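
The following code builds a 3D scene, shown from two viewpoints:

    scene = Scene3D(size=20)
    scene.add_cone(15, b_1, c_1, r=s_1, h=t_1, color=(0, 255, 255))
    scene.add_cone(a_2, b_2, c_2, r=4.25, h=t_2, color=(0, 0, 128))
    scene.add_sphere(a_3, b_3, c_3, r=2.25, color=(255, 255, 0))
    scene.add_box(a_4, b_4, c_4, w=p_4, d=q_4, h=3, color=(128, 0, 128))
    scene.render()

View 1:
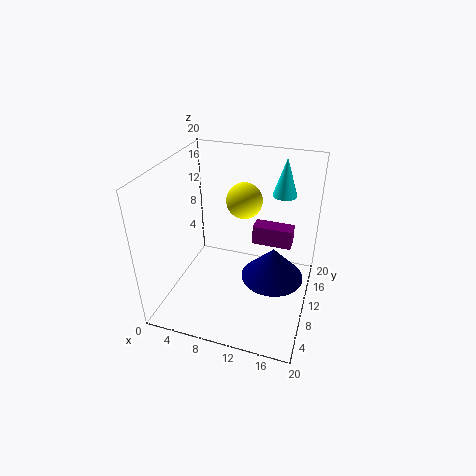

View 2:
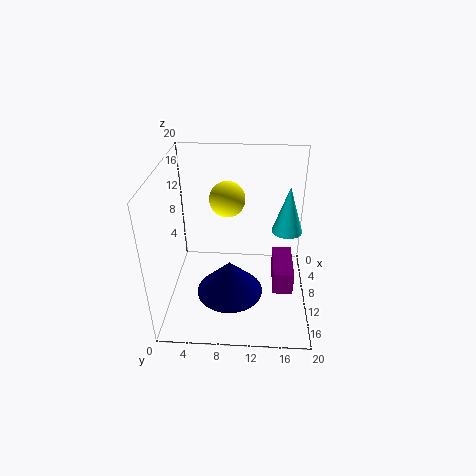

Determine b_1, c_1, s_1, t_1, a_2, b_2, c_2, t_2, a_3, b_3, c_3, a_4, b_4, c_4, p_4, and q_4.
b_1 = 16
c_1 = 14.5
s_1 = 1.75
t_1 = 5.5
a_2 = 15.25
b_2 = 9.25
c_2 = 5.25
t_2 = 4.5
a_3 = 11.25
b_3 = 8.75
c_3 = 16.5
a_4 = 10.75
b_4 = 14.75
c_4 = 6.25
p_4 = 6
q_4 = 2.5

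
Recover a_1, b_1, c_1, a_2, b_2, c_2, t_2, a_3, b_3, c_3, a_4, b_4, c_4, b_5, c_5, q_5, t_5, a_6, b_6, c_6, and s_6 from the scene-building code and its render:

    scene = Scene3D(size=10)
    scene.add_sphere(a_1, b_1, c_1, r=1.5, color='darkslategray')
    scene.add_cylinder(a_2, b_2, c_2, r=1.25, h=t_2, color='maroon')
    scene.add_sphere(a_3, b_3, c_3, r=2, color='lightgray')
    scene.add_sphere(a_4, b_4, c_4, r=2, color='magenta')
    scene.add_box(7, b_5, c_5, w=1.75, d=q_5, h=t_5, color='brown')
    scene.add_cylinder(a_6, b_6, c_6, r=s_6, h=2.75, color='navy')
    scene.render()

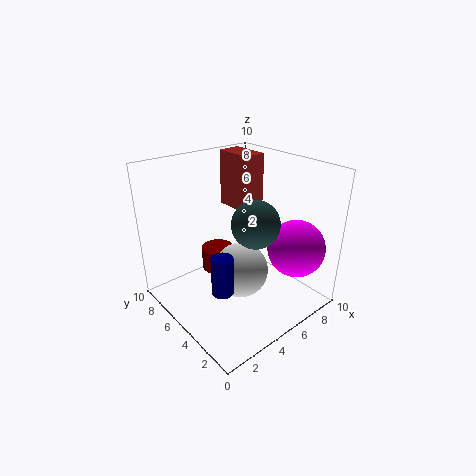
a_1 = 4.5, b_1 = 2.75, c_1 = 7, a_2 = 5.25, b_2 = 7.75, c_2 = 1.25, t_2 = 1.75, a_3 = 5.25, b_3 = 5, c_3 = 2.25, a_4 = 8, b_4 = 2.25, c_4 = 4.25, b_5 = 6.5, c_5 = 5.75, q_5 = 3, t_5 = 4.25, a_6 = 3, b_6 = 4.25, c_6 = 1.75, s_6 = 0.75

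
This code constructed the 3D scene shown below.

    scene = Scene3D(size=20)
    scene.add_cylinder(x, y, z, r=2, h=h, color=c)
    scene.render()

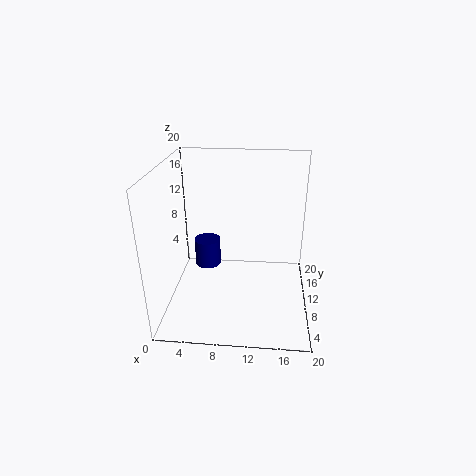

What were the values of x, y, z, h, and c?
x = 4.75, y = 14.5, z = 3, h = 4.25, c = 'navy'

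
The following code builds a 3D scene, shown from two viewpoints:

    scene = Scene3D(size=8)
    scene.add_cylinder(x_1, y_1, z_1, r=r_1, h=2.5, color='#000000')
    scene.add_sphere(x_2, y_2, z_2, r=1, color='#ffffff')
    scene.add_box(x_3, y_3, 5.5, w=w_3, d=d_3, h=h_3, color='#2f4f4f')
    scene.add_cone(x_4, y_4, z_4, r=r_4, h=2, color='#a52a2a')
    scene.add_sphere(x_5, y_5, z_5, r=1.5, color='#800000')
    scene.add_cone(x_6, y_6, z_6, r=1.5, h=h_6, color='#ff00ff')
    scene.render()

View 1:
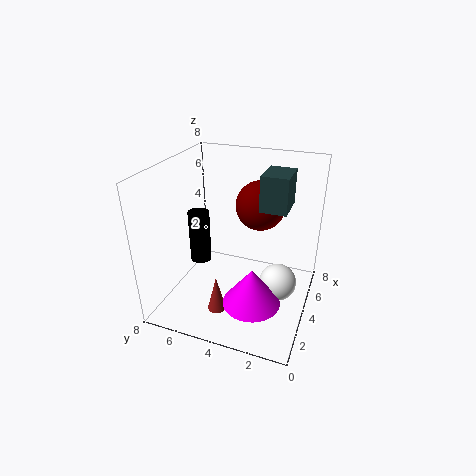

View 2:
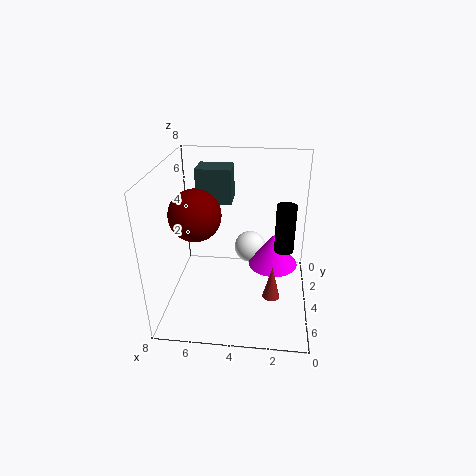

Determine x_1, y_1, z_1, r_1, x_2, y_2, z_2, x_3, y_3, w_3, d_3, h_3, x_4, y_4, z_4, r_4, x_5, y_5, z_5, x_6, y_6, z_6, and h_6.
x_1 = 1.5, y_1 = 5, z_1 = 4, r_1 = 0.5, x_2 = 3.5, y_2 = 1.5, z_2 = 2, x_3 = 4.5, y_3 = 1.5, w_3 = 2, d_3 = 1.5, h_3 = 2, x_4 = 2, y_4 = 4.5, z_4 = 0.5, r_4 = 0.5, x_5 = 6.5, y_5 = 3.5, z_5 = 5, x_6 = 2, y_6 = 2.5, z_6 = 1.5, h_6 = 2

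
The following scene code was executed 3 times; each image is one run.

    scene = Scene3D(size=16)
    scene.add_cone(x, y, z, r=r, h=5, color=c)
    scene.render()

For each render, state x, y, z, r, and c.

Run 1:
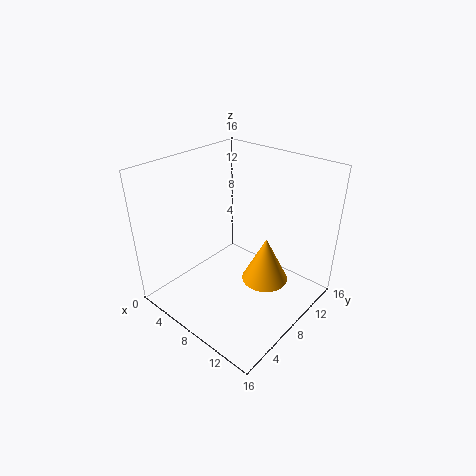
x = 11.5; y = 8.5; z = 4; r = 2.5; c = 'orange'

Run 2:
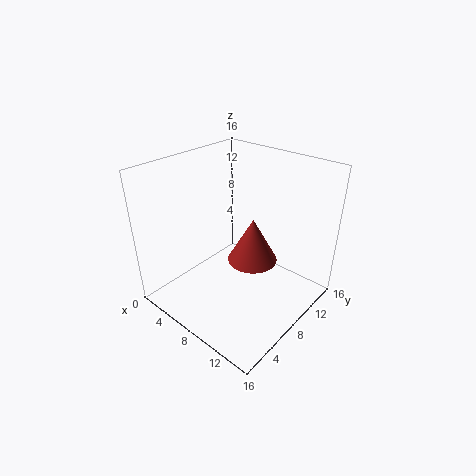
x = 9.5; y = 8.75; z = 5.5; r = 2.75; c = 'brown'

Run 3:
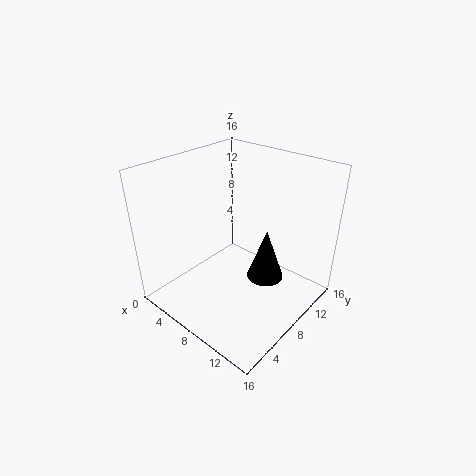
x = 13.25; y = 6; z = 6.75; r = 1.75; c = 'black'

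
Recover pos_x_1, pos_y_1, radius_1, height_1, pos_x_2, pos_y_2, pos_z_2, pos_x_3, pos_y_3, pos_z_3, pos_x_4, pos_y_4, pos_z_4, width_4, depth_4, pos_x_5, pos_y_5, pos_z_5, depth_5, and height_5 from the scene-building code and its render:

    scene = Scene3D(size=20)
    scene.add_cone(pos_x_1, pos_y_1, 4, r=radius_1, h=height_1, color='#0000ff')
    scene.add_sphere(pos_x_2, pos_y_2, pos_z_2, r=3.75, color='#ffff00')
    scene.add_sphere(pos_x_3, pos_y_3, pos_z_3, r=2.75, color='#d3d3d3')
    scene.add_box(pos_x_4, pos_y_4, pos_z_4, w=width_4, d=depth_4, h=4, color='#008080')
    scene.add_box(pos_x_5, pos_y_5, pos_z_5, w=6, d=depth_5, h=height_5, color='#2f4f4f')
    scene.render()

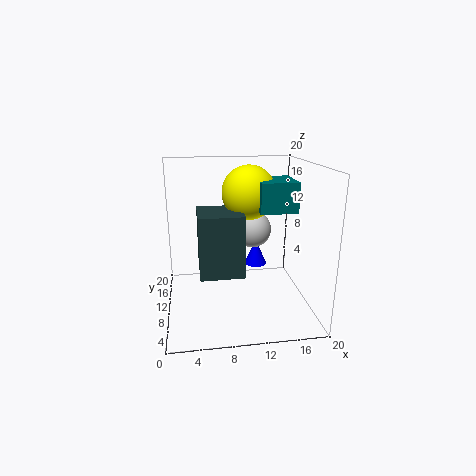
pos_x_1 = 13.5, pos_y_1 = 14.5, radius_1 = 1.75, height_1 = 3.75, pos_x_2 = 11.75, pos_y_2 = 11.5, pos_z_2 = 16, pos_x_3 = 12.75, pos_y_3 = 13.5, pos_z_3 = 10, pos_x_4 = 12.5, pos_y_4 = 7, pos_z_4 = 14, width_4 = 5, depth_4 = 5.75, pos_x_5 = 4.5, pos_y_5 = 6.5, pos_z_5 = 5.5, depth_5 = 6.25, height_5 = 8.5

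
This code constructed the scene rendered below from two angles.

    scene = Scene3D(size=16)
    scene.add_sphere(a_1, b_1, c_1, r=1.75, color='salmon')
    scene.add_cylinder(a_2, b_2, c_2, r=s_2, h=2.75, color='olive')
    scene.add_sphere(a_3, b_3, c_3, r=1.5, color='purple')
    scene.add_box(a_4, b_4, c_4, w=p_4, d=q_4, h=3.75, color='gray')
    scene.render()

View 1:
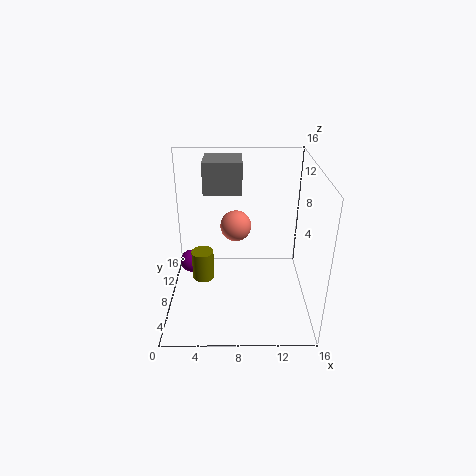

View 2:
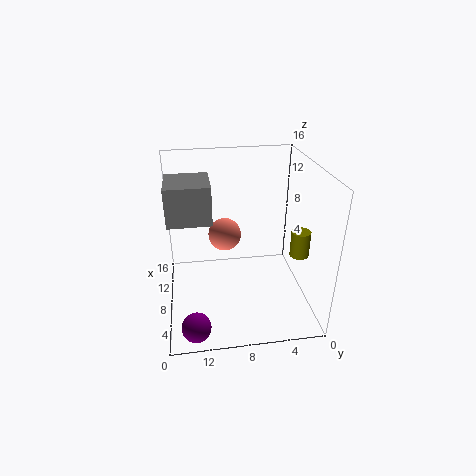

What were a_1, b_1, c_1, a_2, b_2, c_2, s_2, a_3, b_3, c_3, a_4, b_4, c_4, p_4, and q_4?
a_1 = 7.75
b_1 = 9.5
c_1 = 8.75
a_2 = 4.75
b_2 = 2
c_2 = 7.25
s_2 = 1
a_3 = 1.75
b_3 = 13.25
c_3 = 1.5
a_4 = 4
b_4 = 11
c_4 = 11.75
p_4 = 4.5
q_4 = 4.25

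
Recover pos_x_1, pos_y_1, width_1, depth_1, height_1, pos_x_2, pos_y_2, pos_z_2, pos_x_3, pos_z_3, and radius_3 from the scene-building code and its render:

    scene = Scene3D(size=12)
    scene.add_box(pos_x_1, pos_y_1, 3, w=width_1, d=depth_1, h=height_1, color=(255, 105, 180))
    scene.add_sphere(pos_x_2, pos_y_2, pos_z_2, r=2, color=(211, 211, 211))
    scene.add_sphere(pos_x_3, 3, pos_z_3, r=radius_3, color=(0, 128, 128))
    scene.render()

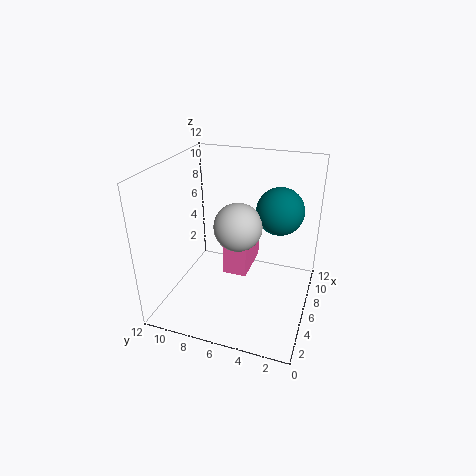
pos_x_1 = 5, pos_y_1 = 5, width_1 = 4, depth_1 = 2, height_1 = 3, pos_x_2 = 6, pos_y_2 = 6, pos_z_2 = 7, pos_x_3 = 8, pos_z_3 = 8, radius_3 = 2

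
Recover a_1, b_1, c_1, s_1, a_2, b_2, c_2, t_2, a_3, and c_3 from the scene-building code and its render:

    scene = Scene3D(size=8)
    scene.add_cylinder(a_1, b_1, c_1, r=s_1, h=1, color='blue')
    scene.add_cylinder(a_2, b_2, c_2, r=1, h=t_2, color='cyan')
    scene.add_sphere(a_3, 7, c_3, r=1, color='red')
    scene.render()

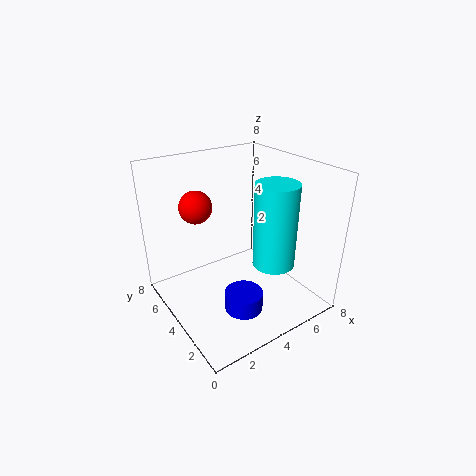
a_1 = 3, b_1 = 2, c_1 = 1, s_1 = 1, a_2 = 4, b_2 = 1, c_2 = 4, t_2 = 4, a_3 = 3, c_3 = 5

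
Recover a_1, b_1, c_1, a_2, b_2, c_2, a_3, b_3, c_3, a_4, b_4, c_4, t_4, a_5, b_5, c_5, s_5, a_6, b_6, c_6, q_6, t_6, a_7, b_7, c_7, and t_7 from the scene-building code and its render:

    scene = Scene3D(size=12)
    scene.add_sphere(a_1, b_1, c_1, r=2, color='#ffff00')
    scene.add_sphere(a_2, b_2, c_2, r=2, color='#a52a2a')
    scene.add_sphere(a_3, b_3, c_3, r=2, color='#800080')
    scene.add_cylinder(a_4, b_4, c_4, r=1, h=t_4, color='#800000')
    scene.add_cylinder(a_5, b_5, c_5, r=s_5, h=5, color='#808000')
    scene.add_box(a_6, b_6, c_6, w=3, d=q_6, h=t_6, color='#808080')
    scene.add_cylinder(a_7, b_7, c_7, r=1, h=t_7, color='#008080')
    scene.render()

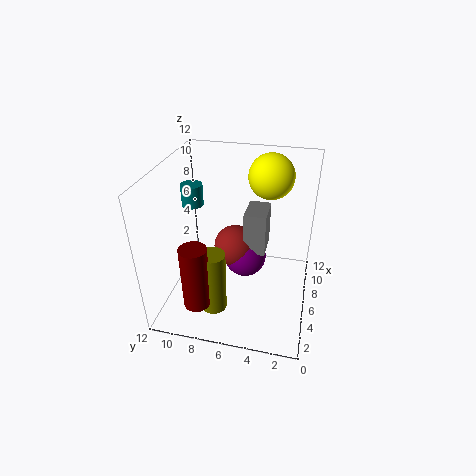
a_1 = 10
b_1 = 4
c_1 = 10
a_2 = 9
b_2 = 7
c_2 = 3
a_3 = 9
b_3 = 6
c_3 = 2
a_4 = 1
b_4 = 8
c_4 = 3
t_4 = 5
a_5 = 2
b_5 = 7
c_5 = 2
s_5 = 1
a_6 = 8
b_6 = 4
c_6 = 3
q_6 = 2
t_6 = 4
a_7 = 9
b_7 = 11
c_7 = 7
t_7 = 2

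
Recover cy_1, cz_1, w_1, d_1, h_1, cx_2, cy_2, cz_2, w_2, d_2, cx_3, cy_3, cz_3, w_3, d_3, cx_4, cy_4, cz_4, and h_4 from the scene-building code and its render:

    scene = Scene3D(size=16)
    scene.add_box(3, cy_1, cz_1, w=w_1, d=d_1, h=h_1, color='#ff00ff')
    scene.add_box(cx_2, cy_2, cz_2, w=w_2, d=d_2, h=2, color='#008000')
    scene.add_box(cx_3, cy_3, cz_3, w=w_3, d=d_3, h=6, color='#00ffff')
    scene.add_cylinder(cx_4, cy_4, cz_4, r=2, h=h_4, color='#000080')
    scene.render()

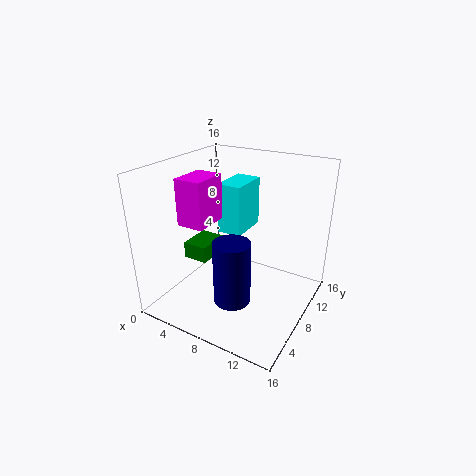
cy_1 = 4
cz_1 = 10
w_1 = 3
d_1 = 4
h_1 = 5
cx_2 = 1
cy_2 = 7
cz_2 = 4
w_2 = 3
d_2 = 4
cx_3 = 4
cy_3 = 10
cz_3 = 7
w_3 = 3
d_3 = 5
cx_4 = 9
cy_4 = 5
cz_4 = 2
h_4 = 7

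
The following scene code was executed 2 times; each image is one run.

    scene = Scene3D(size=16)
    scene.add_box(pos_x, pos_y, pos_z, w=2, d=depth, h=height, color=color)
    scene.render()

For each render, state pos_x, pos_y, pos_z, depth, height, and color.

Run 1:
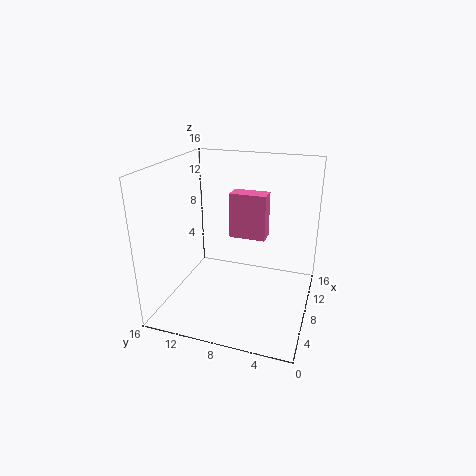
pos_x = 8; pos_y = 5; pos_z = 8; depth = 4; height = 5; color = 'hotpink'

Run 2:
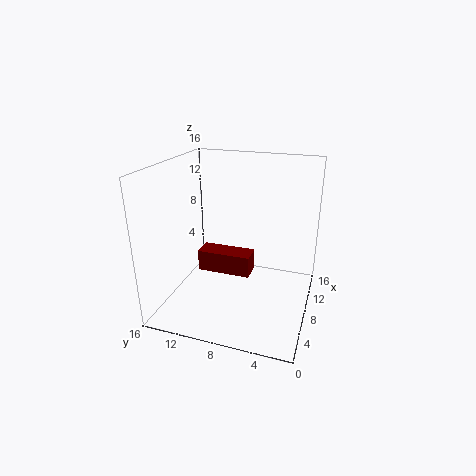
pos_x = 2; pos_y = 5; pos_z = 7; depth = 5; height = 2; color = 'maroon'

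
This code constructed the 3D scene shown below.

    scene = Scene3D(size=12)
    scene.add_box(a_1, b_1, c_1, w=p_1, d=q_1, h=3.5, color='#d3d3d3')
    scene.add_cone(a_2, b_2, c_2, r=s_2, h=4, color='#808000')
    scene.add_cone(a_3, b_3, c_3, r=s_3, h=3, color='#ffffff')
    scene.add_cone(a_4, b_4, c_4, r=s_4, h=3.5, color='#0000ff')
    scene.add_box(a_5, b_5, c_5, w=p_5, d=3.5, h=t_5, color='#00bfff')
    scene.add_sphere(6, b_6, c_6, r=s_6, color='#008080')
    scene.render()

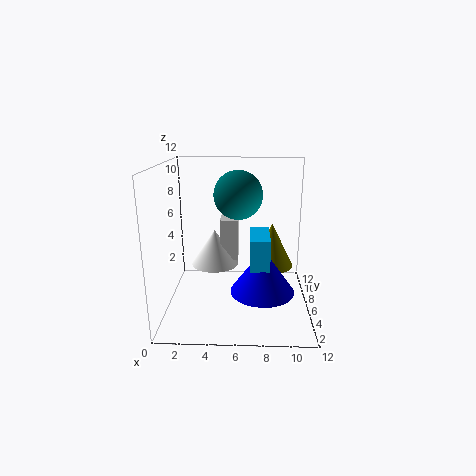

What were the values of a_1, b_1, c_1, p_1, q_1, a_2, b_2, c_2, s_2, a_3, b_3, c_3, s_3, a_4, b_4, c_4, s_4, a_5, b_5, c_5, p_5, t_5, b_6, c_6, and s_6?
a_1 = 4.5
b_1 = 6
c_1 = 4
p_1 = 1.5
q_1 = 3.5
a_2 = 9
b_2 = 8.5
c_2 = 2.5
s_2 = 2
a_3 = 4
b_3 = 6.5
c_3 = 3.5
s_3 = 2
a_4 = 8
b_4 = 3.5
c_4 = 2.5
s_4 = 2.5
a_5 = 7
b_5 = 2.5
c_5 = 4.5
p_5 = 1.5
t_5 = 2.5
b_6 = 6.5
c_6 = 9.5
s_6 = 2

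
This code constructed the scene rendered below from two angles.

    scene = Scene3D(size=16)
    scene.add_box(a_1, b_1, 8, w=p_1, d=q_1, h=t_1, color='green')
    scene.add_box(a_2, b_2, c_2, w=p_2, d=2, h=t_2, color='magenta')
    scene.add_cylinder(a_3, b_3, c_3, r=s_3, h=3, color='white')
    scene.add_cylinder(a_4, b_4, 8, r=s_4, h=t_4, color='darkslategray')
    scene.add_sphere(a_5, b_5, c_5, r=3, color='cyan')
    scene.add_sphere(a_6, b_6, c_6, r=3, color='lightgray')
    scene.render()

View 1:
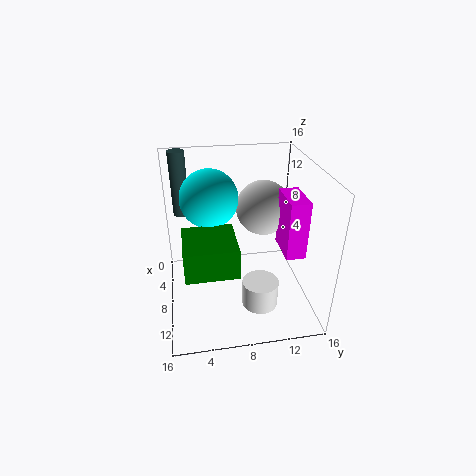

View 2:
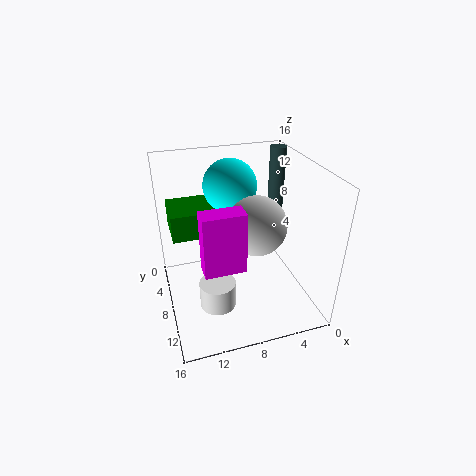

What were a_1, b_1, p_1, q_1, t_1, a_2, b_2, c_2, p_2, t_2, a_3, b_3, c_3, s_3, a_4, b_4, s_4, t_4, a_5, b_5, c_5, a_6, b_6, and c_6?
a_1 = 10
b_1 = 2
p_1 = 5
q_1 = 5
t_1 = 3
a_2 = 9
b_2 = 12
c_2 = 8
p_2 = 4
t_2 = 6
a_3 = 11
b_3 = 10
c_3 = 1
s_3 = 2
a_4 = 1
b_4 = 2
s_4 = 1
t_4 = 8
a_5 = 8
b_5 = 5
c_5 = 13
a_6 = 7
b_6 = 11
c_6 = 11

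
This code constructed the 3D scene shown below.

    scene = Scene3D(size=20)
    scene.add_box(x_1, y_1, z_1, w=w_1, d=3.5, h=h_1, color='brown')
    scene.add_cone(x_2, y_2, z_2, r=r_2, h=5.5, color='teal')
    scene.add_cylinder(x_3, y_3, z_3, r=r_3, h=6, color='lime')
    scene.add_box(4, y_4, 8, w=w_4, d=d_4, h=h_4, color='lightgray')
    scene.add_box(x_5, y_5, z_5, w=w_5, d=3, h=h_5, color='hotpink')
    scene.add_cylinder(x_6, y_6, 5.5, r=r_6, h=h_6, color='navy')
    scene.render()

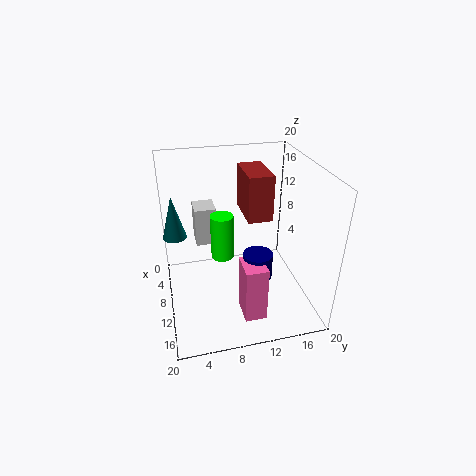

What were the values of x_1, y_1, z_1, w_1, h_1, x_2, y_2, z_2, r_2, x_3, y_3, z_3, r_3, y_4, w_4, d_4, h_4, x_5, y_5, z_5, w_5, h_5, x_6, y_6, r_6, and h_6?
x_1 = 3.5
y_1 = 11.5
z_1 = 12
w_1 = 6.5
h_1 = 6.5
x_2 = 11
y_2 = 1.5
z_2 = 12
r_2 = 1.5
x_3 = 11.5
y_3 = 7.5
z_3 = 8.5
r_3 = 1.5
y_4 = 4.5
w_4 = 3.5
d_4 = 3
h_4 = 5.5
x_5 = 12.5
y_5 = 9.5
z_5 = 0.5
w_5 = 4
h_5 = 8
x_6 = 13
y_6 = 12
r_6 = 2
h_6 = 3.5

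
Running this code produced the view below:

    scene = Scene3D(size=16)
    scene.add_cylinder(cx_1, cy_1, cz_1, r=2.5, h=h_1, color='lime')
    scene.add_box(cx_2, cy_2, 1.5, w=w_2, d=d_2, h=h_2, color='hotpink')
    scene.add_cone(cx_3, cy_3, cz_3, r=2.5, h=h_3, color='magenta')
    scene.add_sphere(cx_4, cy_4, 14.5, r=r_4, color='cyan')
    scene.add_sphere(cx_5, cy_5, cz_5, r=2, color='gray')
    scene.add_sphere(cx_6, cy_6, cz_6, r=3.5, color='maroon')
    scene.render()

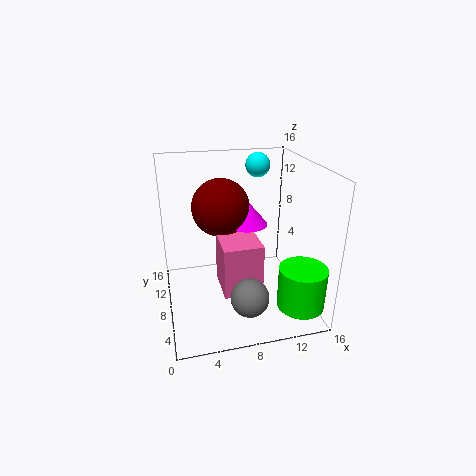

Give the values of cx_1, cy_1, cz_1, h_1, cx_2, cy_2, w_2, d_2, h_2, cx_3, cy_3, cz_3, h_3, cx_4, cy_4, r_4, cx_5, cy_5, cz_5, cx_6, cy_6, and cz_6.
cx_1 = 13.5; cy_1 = 2.5; cz_1 = 2; h_1 = 4.5; cx_2 = 6; cy_2 = 6; w_2 = 4.5; d_2 = 5; h_2 = 6; cx_3 = 10; cy_3 = 11.5; cz_3 = 8; h_3 = 3; cx_4 = 12; cy_4 = 14; r_4 = 1.5; cx_5 = 8; cy_5 = 3; cz_5 = 3.5; cx_6 = 7; cy_6 = 12.5; cz_6 = 10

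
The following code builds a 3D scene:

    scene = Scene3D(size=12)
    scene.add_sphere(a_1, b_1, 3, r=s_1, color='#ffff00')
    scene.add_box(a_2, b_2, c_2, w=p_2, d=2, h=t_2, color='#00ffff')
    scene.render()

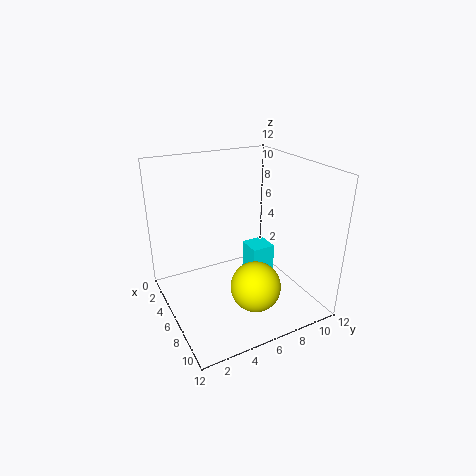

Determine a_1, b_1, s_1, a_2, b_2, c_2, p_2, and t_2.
a_1 = 9, b_1 = 6, s_1 = 2, a_2 = 5, b_2 = 7, c_2 = 1, p_2 = 2, t_2 = 4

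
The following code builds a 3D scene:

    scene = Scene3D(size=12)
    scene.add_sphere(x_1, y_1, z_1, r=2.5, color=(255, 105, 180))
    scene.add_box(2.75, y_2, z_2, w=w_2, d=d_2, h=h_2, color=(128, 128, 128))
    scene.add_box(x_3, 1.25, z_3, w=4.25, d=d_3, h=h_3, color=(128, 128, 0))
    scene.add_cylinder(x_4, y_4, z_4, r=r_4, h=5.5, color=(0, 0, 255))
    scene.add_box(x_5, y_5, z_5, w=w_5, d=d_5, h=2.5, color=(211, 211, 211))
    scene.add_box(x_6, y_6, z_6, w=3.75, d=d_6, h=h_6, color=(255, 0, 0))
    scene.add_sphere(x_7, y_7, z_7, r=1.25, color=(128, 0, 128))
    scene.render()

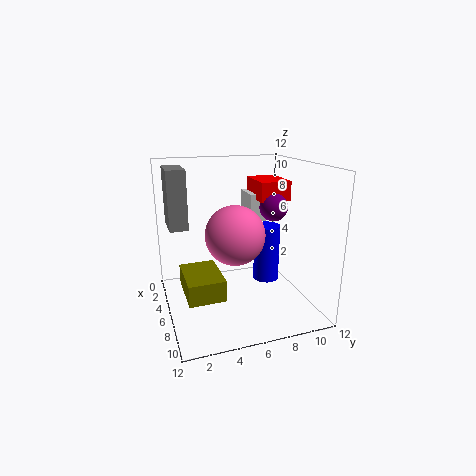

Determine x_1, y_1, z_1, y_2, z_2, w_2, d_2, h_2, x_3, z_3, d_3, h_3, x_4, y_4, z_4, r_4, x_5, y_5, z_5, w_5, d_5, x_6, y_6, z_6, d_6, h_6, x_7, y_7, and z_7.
x_1 = 6
y_1 = 5.75
z_1 = 6.25
y_2 = 0.5
z_2 = 7
w_2 = 3
d_2 = 1.5
h_2 = 4.75
x_3 = 4.25
z_3 = 1.75
d_3 = 3
h_3 = 1.75
x_4 = 3
y_4 = 10
z_4 = 0.25
r_4 = 1.25
x_5 = 1
y_5 = 8
z_5 = 6.5
w_5 = 2.75
d_5 = 1.75
x_6 = 1.25
y_6 = 8.5
z_6 = 8.5
d_6 = 2.75
h_6 = 1.75
x_7 = 4.75
y_7 = 9.75
z_7 = 8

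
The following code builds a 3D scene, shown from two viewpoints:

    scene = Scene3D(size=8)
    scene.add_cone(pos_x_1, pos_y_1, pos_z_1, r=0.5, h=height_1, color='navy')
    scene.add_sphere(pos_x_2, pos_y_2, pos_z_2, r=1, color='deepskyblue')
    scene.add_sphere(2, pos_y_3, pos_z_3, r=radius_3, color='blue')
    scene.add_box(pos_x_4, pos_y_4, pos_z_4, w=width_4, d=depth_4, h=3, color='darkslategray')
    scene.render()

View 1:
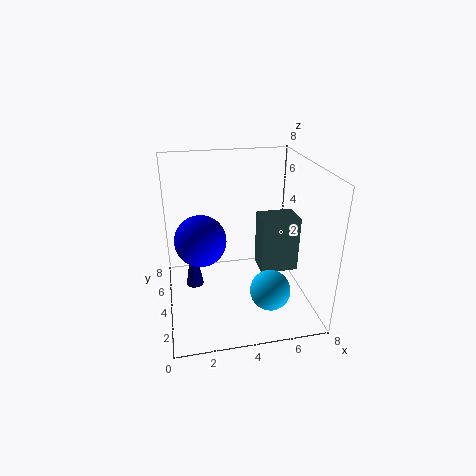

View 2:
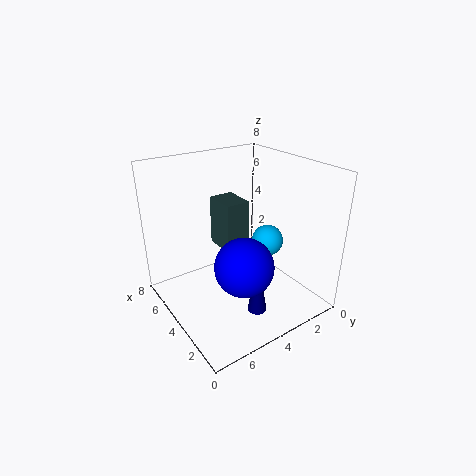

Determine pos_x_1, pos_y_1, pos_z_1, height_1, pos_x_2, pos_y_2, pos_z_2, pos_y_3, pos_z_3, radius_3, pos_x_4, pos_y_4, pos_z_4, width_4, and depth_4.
pos_x_1 = 1.5, pos_y_1 = 4.5, pos_z_1 = 1, height_1 = 3, pos_x_2 = 5, pos_y_2 = 1, pos_z_2 = 2.5, pos_y_3 = 5, pos_z_3 = 3.5, radius_3 = 1.5, pos_x_4 = 5, pos_y_4 = 2.5, pos_z_4 = 2.5, width_4 = 2, depth_4 = 1.5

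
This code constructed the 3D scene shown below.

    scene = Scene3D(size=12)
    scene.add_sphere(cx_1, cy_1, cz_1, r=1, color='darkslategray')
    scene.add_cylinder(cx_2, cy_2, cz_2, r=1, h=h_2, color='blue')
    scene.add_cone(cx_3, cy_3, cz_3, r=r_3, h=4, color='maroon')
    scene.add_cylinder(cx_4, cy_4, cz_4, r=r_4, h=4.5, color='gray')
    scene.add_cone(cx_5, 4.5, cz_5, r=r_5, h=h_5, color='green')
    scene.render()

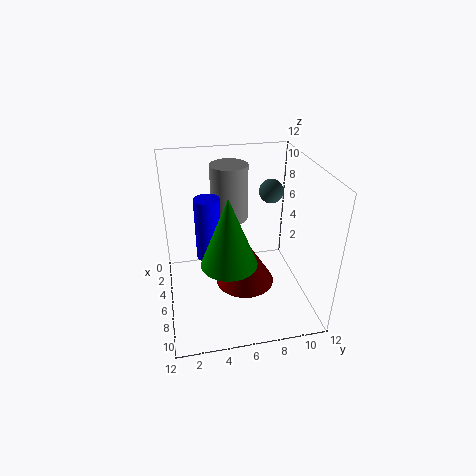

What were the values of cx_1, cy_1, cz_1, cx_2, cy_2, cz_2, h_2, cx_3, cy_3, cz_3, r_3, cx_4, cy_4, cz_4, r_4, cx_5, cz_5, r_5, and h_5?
cx_1 = 5, cy_1 = 9, cz_1 = 9.5, cx_2 = 6.5, cy_2 = 3.5, cz_2 = 5, h_2 = 5, cx_3 = 6.5, cy_3 = 6.5, cz_3 = 2, r_3 = 2.5, cx_4 = 5, cy_4 = 5.5, cz_4 = 7.5, r_4 = 1.5, cx_5 = 10, cz_5 = 6.5, r_5 = 2, h_5 = 5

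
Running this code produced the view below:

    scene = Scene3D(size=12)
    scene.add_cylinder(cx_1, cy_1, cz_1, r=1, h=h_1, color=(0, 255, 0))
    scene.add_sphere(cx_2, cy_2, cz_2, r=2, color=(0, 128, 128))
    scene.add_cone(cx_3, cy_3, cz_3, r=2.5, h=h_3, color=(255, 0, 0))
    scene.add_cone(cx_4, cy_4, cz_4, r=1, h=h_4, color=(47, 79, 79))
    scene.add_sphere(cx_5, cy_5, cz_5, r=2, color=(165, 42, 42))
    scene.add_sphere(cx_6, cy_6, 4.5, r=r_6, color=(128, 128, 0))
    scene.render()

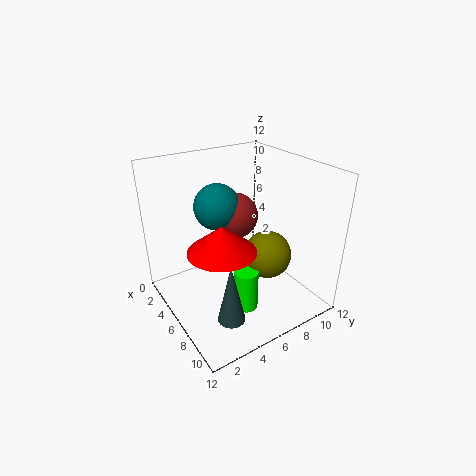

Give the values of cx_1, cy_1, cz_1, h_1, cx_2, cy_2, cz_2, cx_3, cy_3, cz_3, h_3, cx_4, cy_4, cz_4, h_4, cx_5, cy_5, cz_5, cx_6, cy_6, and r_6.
cx_1 = 8
cy_1 = 5.5
cz_1 = 0.5
h_1 = 3.5
cx_2 = 3.5
cy_2 = 5.5
cz_2 = 8
cx_3 = 8.5
cy_3 = 3
cz_3 = 7
h_3 = 2
cx_4 = 10.5
cy_4 = 2.5
cz_4 = 2.5
h_4 = 4.5
cx_5 = 4
cy_5 = 7
cz_5 = 7
cx_6 = 7.5
cy_6 = 8
r_6 = 2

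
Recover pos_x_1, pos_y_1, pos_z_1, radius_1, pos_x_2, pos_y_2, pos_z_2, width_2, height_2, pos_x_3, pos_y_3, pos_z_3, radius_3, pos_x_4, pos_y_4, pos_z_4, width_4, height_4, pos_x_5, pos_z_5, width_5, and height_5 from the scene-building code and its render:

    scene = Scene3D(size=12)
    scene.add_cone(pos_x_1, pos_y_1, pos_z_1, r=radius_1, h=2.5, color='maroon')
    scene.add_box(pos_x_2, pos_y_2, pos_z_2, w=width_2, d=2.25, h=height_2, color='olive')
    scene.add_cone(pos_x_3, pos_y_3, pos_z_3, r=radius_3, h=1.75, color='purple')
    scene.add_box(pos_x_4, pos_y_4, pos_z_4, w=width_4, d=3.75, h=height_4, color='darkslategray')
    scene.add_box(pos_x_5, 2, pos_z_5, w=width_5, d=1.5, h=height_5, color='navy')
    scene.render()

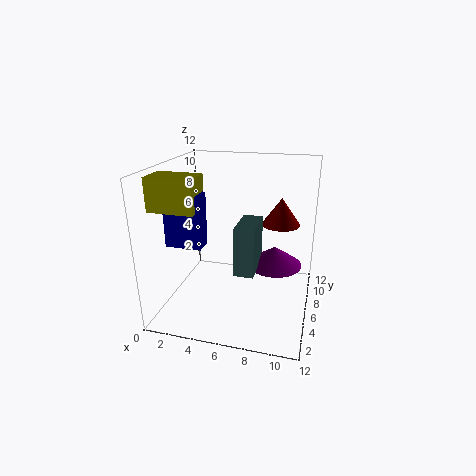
pos_x_1 = 9, pos_y_1 = 10, pos_z_1 = 6, radius_1 = 1.75, pos_x_2 = 0.5, pos_y_2 = 1.5, pos_z_2 = 9.25, width_2 = 3.5, height_2 = 2.5, pos_x_3 = 8.75, pos_y_3 = 8.75, pos_z_3 = 2.5, radius_3 = 2.5, pos_x_4 = 5.75, pos_y_4 = 5.25, pos_z_4 = 2.75, width_4 = 1.75, height_4 = 4.25, pos_x_5 = 1.5, pos_z_5 = 6.5, width_5 = 2.75, height_5 = 4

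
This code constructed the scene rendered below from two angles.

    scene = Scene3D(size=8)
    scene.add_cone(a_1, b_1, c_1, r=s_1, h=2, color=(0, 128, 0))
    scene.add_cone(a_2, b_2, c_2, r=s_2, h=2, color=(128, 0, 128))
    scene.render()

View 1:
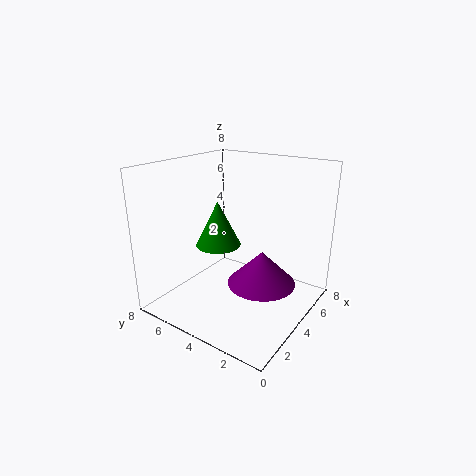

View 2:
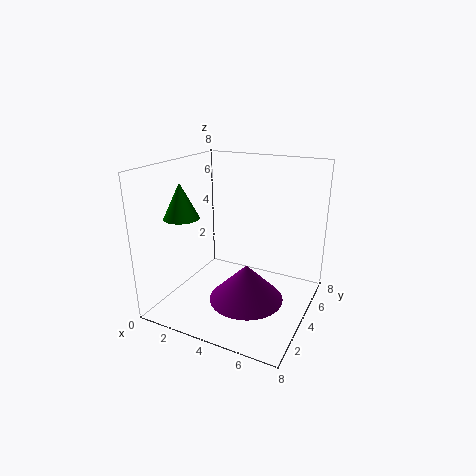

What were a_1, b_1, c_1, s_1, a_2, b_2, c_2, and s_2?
a_1 = 1, b_1 = 3, c_1 = 5, s_1 = 1, a_2 = 5, b_2 = 3, c_2 = 1, s_2 = 2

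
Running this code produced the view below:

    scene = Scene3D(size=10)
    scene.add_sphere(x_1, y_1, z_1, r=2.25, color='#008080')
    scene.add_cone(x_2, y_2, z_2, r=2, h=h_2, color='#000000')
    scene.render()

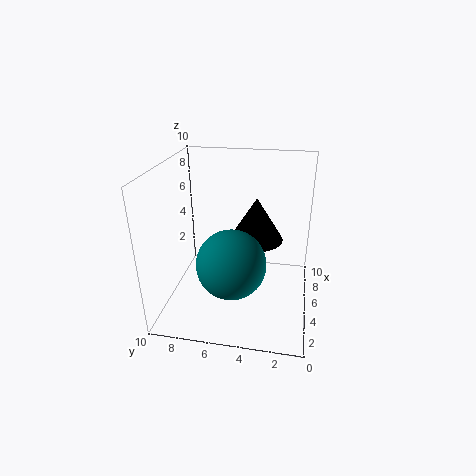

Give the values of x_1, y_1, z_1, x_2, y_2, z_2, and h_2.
x_1 = 2.75; y_1 = 5; z_1 = 4.25; x_2 = 7; y_2 = 4; z_2 = 4; h_2 = 3.25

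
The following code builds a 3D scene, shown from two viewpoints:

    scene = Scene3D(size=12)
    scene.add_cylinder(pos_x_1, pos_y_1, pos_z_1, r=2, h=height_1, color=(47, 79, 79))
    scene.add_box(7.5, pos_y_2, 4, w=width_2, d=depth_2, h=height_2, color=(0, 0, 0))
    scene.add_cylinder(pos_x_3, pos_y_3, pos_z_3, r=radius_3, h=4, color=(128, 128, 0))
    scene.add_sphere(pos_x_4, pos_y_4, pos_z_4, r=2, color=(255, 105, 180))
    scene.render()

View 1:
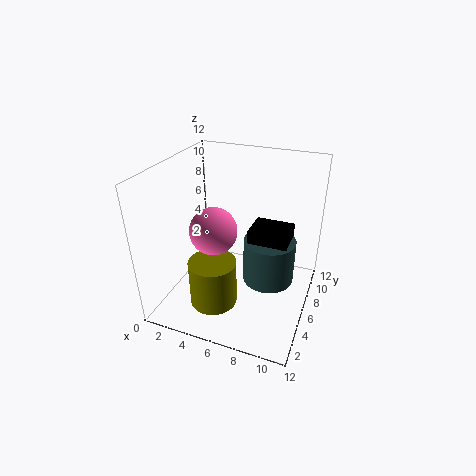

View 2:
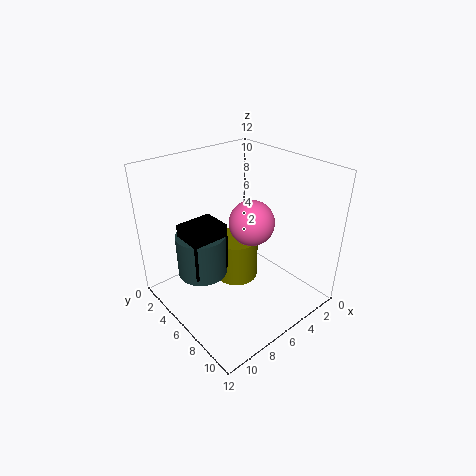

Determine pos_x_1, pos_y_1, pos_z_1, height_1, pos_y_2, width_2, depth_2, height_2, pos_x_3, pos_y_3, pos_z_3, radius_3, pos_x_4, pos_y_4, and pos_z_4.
pos_x_1 = 9
pos_y_1 = 5
pos_z_1 = 3.5
height_1 = 3.5
pos_y_2 = 4
width_2 = 3
depth_2 = 2.5
height_2 = 4
pos_x_3 = 4.5
pos_y_3 = 4
pos_z_3 = 0.5
radius_3 = 2
pos_x_4 = 4
pos_y_4 = 5.5
pos_z_4 = 6.5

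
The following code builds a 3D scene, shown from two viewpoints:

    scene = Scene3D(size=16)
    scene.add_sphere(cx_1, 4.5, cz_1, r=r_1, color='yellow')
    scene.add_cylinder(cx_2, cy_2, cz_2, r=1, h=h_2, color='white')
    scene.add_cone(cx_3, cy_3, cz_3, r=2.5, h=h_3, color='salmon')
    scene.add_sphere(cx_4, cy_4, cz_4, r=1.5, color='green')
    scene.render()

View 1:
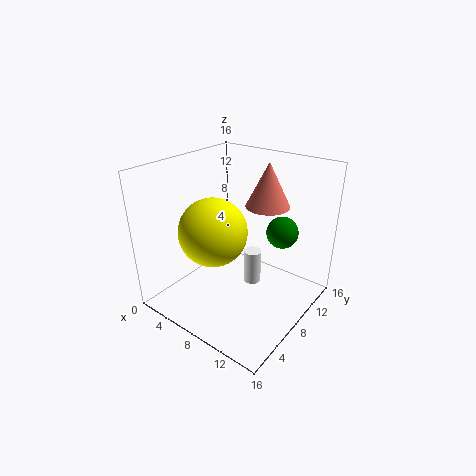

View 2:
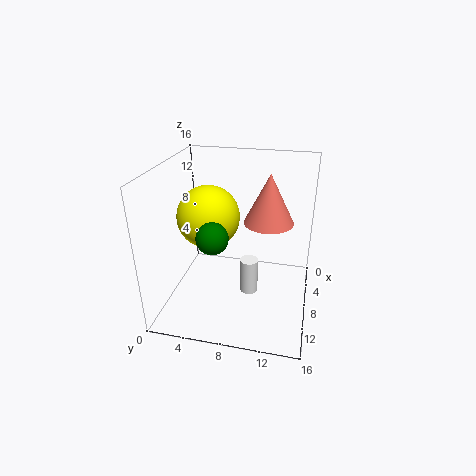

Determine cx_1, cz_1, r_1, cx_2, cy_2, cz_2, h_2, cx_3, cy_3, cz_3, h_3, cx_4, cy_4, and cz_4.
cx_1 = 7.5; cz_1 = 10; r_1 = 3.5; cx_2 = 9; cy_2 = 9.5; cz_2 = 2; h_2 = 4; cx_3 = 9.5; cy_3 = 11.5; cz_3 = 11; h_3 = 5; cx_4 = 14; cy_4 = 7; cz_4 = 11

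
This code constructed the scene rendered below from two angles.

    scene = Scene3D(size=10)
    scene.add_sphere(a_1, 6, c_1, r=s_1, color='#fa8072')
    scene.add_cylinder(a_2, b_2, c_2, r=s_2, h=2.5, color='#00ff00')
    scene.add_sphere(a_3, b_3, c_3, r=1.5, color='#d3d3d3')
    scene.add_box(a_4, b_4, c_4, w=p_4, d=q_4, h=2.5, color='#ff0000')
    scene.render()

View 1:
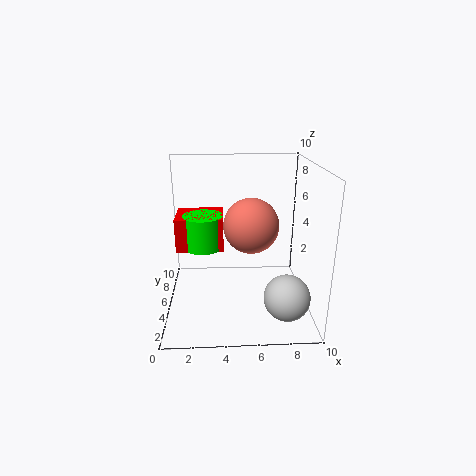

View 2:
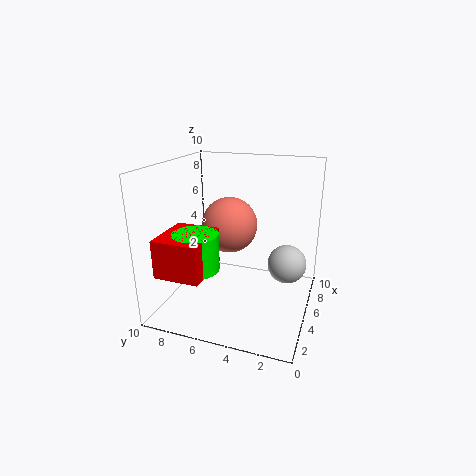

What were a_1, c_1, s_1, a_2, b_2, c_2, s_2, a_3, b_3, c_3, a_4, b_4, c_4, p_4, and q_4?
a_1 = 6, c_1 = 5.5, s_1 = 2, a_2 = 2.5, b_2 = 7, c_2 = 3.5, s_2 = 1.5, a_3 = 8, b_3 = 2, c_3 = 2, a_4 = 0.5, b_4 = 6, c_4 = 3.5, p_4 = 3.5, q_4 = 3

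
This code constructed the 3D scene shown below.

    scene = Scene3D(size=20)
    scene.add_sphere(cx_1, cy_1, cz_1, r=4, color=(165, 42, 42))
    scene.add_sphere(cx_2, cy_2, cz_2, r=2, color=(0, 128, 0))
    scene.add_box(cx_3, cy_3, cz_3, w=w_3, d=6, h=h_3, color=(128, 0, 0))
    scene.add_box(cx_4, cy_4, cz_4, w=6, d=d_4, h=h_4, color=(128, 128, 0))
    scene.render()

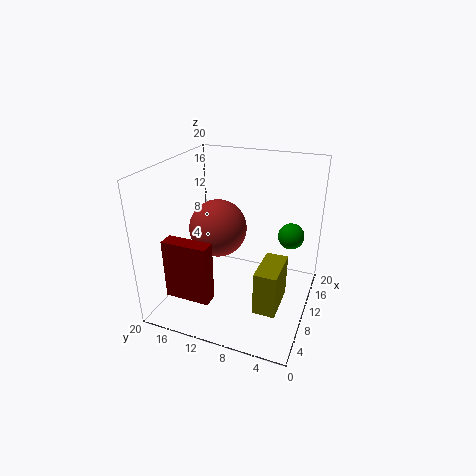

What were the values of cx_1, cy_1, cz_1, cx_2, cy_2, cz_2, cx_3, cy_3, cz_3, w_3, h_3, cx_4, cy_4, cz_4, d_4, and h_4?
cx_1 = 10, cy_1 = 13, cz_1 = 11, cx_2 = 17, cy_2 = 4, cz_2 = 8, cx_3 = 2, cy_3 = 11, cz_3 = 4, w_3 = 2, h_3 = 8, cx_4 = 5, cy_4 = 3, cz_4 = 2, d_4 = 3, h_4 = 6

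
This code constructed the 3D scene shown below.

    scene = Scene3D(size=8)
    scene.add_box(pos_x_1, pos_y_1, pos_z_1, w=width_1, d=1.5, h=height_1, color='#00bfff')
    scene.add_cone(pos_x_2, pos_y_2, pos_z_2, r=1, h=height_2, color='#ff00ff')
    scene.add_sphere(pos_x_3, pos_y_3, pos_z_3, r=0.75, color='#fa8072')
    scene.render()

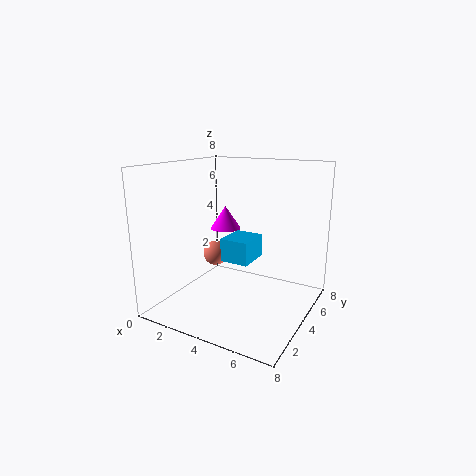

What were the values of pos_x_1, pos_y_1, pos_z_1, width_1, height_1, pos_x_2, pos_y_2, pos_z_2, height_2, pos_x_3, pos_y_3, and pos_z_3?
pos_x_1 = 5.25; pos_y_1 = 0.25; pos_z_1 = 4.25; width_1 = 1.25; height_1 = 1; pos_x_2 = 1.5; pos_y_2 = 6.75; pos_z_2 = 3.5; height_2 = 1.5; pos_x_3 = 2; pos_y_3 = 4.75; pos_z_3 = 2.5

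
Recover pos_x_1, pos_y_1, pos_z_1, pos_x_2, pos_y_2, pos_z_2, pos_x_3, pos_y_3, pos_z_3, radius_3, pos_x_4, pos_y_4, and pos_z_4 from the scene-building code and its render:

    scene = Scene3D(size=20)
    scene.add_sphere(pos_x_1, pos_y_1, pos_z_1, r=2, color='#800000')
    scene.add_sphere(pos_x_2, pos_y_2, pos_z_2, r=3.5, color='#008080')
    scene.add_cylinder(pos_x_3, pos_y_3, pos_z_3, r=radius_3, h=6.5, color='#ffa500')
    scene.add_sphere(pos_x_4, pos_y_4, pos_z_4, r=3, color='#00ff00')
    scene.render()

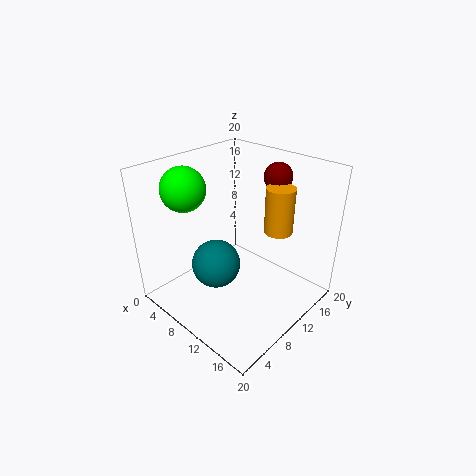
pos_x_1 = 11.5; pos_y_1 = 16.5; pos_z_1 = 17.5; pos_x_2 = 7.5; pos_y_2 = 8; pos_z_2 = 5.5; pos_x_3 = 13.5; pos_y_3 = 14.5; pos_z_3 = 10.5; radius_3 = 2; pos_x_4 = 4.5; pos_y_4 = 5.5; pos_z_4 = 17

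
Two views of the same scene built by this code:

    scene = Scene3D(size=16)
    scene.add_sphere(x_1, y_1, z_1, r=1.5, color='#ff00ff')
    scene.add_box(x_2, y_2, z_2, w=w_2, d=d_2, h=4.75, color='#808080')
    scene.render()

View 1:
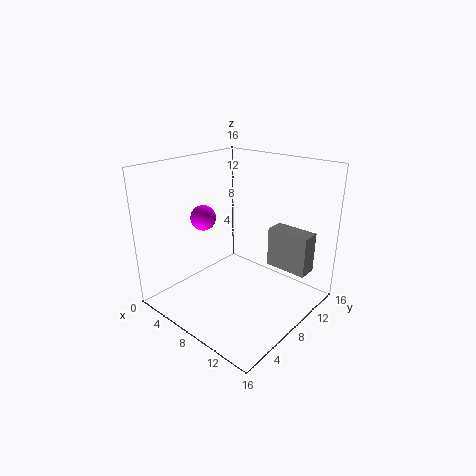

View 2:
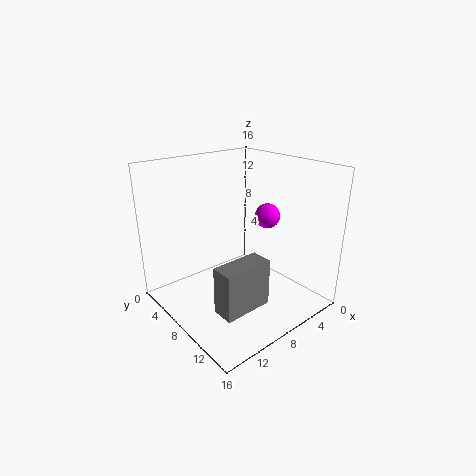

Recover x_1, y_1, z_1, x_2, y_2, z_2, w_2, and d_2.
x_1 = 3, y_1 = 7.5, z_1 = 9.25, x_2 = 9.25, y_2 = 12, z_2 = 3.5, w_2 = 5, d_2 = 2.25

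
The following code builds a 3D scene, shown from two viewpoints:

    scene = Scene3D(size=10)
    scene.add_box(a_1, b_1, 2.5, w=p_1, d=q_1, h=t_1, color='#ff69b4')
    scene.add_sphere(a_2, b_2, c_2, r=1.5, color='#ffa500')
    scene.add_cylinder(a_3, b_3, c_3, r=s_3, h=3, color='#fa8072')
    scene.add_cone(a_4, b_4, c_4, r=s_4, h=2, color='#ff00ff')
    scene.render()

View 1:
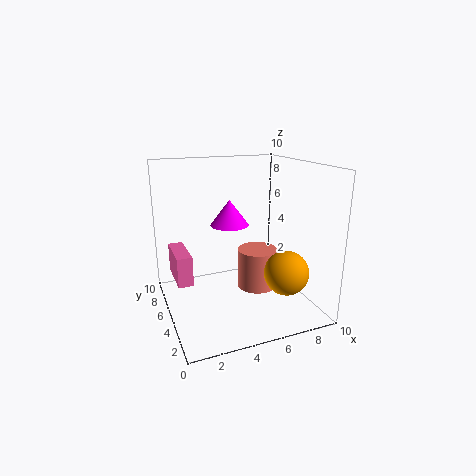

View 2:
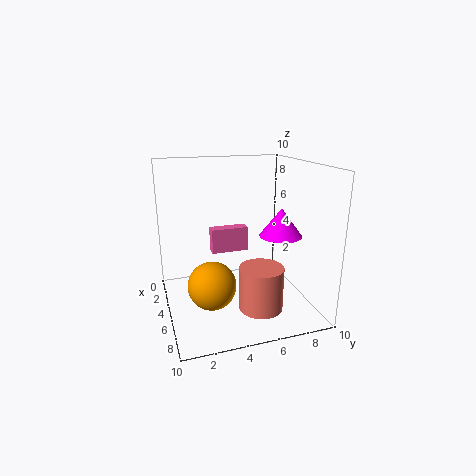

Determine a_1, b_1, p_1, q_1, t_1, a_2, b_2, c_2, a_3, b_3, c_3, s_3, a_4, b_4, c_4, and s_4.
a_1 = 0.5
b_1 = 4
p_1 = 1
q_1 = 3
t_1 = 2
a_2 = 7.5
b_2 = 2.5
c_2 = 3
a_3 = 7
b_3 = 6
c_3 = 0.5
s_3 = 1.5
a_4 = 5.5
b_4 = 8
c_4 = 5
s_4 = 1.5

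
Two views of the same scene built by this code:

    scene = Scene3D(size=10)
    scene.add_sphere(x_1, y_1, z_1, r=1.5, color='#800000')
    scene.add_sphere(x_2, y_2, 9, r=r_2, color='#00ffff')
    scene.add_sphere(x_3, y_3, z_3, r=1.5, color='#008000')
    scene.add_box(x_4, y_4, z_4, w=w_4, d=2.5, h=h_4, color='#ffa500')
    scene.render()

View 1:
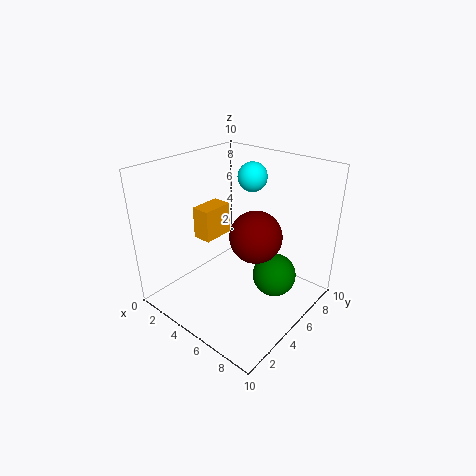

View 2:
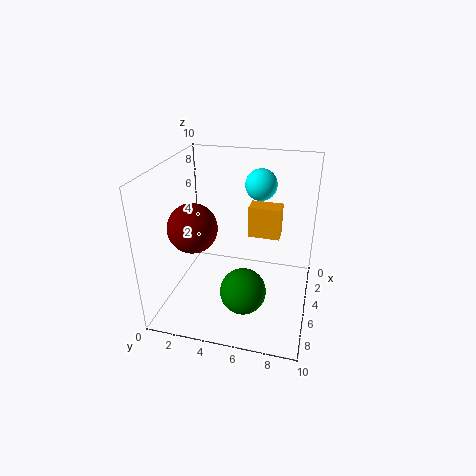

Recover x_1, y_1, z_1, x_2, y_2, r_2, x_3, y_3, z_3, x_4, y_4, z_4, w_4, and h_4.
x_1 = 8, y_1 = 3, z_1 = 7, x_2 = 5, y_2 = 6.5, r_2 = 1, x_3 = 7.5, y_3 = 6, z_3 = 2.5, x_4 = 0.5, y_4 = 5, z_4 = 3.5, w_4 = 1.5, h_4 = 2.5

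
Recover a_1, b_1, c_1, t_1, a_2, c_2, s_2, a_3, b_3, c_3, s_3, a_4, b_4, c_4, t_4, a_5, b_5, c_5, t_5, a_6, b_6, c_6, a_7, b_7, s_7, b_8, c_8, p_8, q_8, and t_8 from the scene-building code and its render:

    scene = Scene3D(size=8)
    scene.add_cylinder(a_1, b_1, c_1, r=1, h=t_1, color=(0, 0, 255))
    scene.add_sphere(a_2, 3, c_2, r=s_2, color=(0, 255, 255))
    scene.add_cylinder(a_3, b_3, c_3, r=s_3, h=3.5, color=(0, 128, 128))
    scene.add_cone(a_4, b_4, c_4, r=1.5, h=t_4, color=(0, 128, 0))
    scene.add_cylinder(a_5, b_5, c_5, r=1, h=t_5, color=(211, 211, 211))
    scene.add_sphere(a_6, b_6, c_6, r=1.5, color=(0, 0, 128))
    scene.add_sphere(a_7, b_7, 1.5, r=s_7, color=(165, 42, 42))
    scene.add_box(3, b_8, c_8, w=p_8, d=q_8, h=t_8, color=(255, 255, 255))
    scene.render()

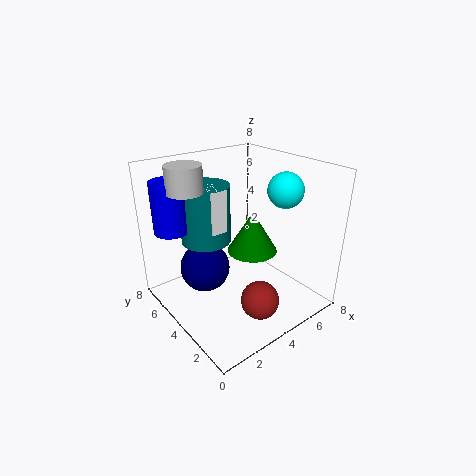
a_1 = 1.5, b_1 = 7, c_1 = 4, t_1 = 3, a_2 = 6.5, c_2 = 6.5, s_2 = 1, a_3 = 3.5, b_3 = 6.5, c_3 = 3, s_3 = 1.5, a_4 = 5.5, b_4 = 4.5, c_4 = 2.5, t_4 = 2.5, a_5 = 2, b_5 = 6, c_5 = 6.5, t_5 = 1.5, a_6 = 3, b_6 = 6, c_6 = 1.5, a_7 = 3.5, b_7 = 1.5, s_7 = 1, b_8 = 5, c_8 = 4, p_8 = 1, q_8 = 1.5, t_8 = 2.5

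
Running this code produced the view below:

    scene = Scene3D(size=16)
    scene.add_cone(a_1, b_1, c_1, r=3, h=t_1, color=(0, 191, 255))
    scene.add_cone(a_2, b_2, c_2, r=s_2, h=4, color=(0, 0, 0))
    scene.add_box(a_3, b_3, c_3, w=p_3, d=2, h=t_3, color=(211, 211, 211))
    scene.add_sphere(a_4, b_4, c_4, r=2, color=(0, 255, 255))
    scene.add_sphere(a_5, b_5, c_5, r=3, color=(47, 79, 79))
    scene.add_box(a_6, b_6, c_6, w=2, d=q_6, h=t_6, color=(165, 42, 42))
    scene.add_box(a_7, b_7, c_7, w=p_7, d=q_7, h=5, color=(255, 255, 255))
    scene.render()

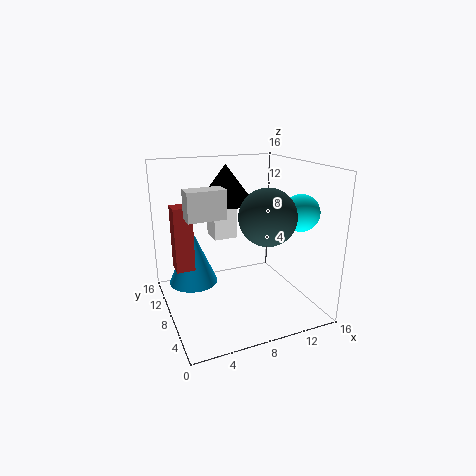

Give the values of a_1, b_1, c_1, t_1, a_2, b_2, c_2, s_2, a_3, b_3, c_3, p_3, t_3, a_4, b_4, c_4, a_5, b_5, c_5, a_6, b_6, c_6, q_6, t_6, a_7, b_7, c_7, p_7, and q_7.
a_1 = 4; b_1 = 13; c_1 = 1; t_1 = 7; a_2 = 7; b_2 = 9; c_2 = 12; s_2 = 3; a_3 = 2; b_3 = 6; c_3 = 11; p_3 = 4; t_3 = 3; a_4 = 14; b_4 = 5; c_4 = 11; a_5 = 10; b_5 = 5; c_5 = 11; a_6 = 1; b_6 = 8; c_6 = 5; q_6 = 2; t_6 = 7; a_7 = 7; b_7 = 13; c_7 = 6; p_7 = 3; q_7 = 3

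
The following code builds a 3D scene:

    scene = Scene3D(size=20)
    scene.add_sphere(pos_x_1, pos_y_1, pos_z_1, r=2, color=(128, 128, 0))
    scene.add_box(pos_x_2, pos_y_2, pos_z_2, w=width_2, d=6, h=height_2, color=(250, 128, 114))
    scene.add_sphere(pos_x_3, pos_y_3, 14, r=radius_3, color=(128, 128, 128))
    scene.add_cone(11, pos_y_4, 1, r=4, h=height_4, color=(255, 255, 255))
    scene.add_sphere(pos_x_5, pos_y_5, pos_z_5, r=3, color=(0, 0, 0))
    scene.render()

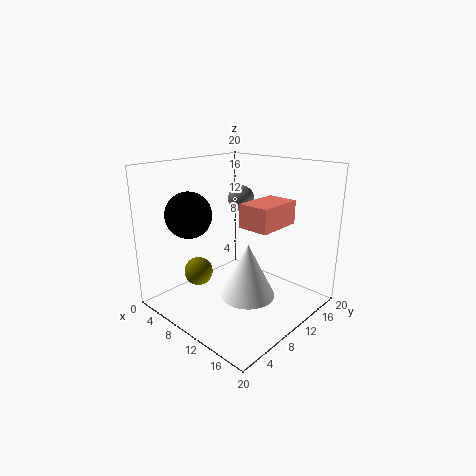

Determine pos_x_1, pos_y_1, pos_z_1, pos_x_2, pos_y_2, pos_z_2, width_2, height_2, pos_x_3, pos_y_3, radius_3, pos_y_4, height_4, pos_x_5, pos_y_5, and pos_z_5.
pos_x_1 = 6
pos_y_1 = 6
pos_z_1 = 5
pos_x_2 = 13
pos_y_2 = 7
pos_z_2 = 13
width_2 = 4
height_2 = 3
pos_x_3 = 6
pos_y_3 = 15
radius_3 = 2
pos_y_4 = 11
height_4 = 8
pos_x_5 = 7
pos_y_5 = 4
pos_z_5 = 14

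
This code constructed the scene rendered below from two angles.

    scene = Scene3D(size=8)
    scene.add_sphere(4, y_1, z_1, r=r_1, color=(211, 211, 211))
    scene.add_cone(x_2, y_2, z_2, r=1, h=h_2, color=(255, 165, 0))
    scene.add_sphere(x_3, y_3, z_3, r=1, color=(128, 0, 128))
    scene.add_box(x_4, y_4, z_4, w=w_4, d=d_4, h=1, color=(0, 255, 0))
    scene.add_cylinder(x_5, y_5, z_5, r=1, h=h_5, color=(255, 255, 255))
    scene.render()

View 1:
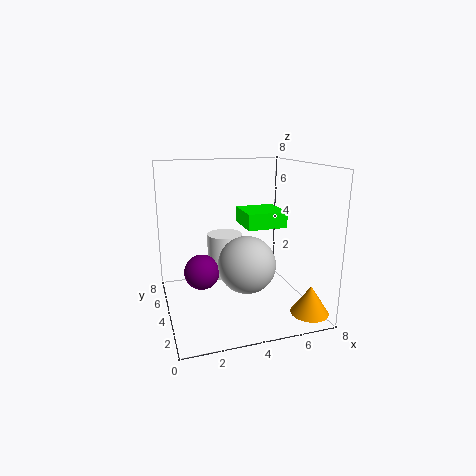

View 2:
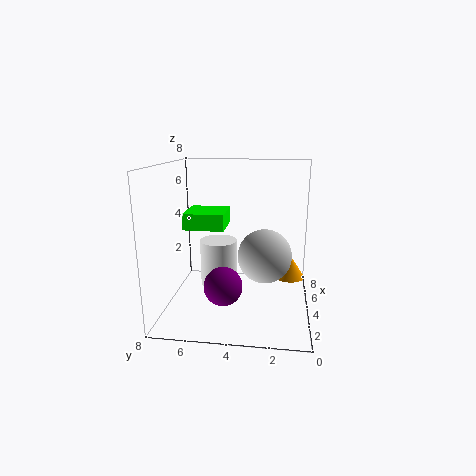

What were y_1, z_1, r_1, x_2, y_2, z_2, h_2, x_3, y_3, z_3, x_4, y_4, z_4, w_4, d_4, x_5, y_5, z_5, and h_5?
y_1 = 2.5; z_1 = 3; r_1 = 1.5; x_2 = 7; y_2 = 1; z_2 = 0.5; h_2 = 1.5; x_3 = 2; y_3 = 4.5; z_3 = 2; x_4 = 5; y_4 = 5; z_4 = 4; w_4 = 2.5; d_4 = 2.5; x_5 = 3.5; y_5 = 5; z_5 = 1.5; h_5 = 2.5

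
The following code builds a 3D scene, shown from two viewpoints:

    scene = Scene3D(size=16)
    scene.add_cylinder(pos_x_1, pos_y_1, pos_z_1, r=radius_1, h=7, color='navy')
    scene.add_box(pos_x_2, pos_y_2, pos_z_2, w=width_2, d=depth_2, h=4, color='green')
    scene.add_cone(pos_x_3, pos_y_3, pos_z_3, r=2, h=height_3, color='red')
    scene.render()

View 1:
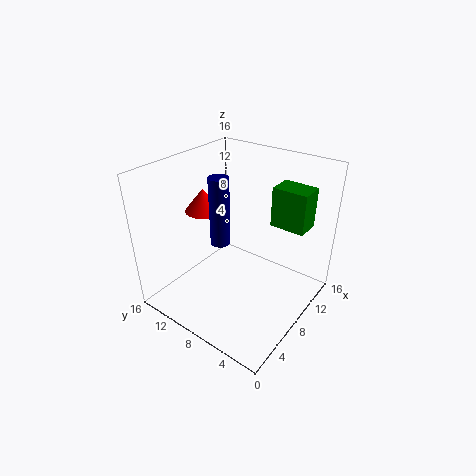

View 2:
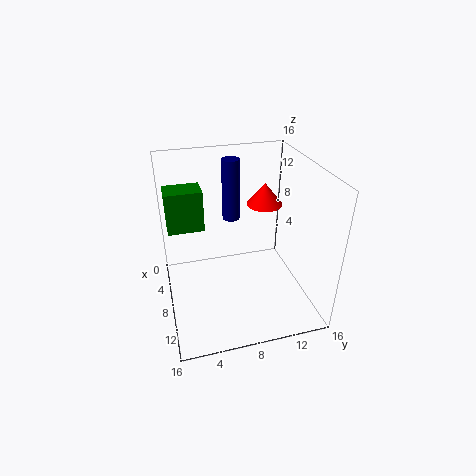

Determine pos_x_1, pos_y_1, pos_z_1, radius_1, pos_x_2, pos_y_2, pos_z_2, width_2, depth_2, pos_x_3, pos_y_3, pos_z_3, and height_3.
pos_x_1 = 5, pos_y_1 = 8, pos_z_1 = 9, radius_1 = 1, pos_x_2 = 8, pos_y_2 = 0.5, pos_z_2 = 11, width_2 = 2.5, depth_2 = 3.5, pos_x_3 = 6.5, pos_y_3 = 11.5, pos_z_3 = 11, height_3 = 2.5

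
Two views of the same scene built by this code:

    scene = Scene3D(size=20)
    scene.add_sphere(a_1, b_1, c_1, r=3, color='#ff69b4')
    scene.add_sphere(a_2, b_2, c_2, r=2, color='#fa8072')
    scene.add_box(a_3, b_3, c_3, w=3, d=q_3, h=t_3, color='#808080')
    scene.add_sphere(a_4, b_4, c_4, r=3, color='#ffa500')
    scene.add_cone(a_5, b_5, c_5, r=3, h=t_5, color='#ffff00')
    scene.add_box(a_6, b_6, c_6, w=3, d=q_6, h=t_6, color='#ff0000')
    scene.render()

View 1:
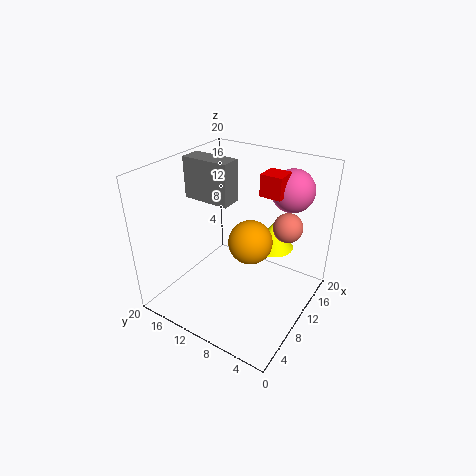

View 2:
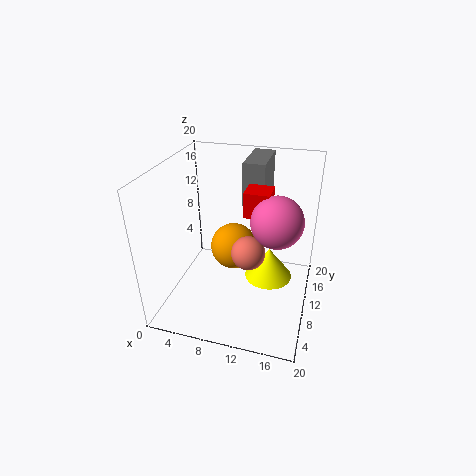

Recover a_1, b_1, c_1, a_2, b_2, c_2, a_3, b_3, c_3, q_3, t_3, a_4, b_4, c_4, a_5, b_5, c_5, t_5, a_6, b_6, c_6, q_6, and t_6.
a_1 = 16
b_1 = 5
c_1 = 16
a_2 = 13
b_2 = 4
c_2 = 12
a_3 = 10
b_3 = 12
c_3 = 14
q_3 = 7
t_3 = 6
a_4 = 10
b_4 = 8
c_4 = 10
a_5 = 15
b_5 = 7
c_5 = 7
t_5 = 4
a_6 = 12
b_6 = 5
c_6 = 16
q_6 = 3
t_6 = 3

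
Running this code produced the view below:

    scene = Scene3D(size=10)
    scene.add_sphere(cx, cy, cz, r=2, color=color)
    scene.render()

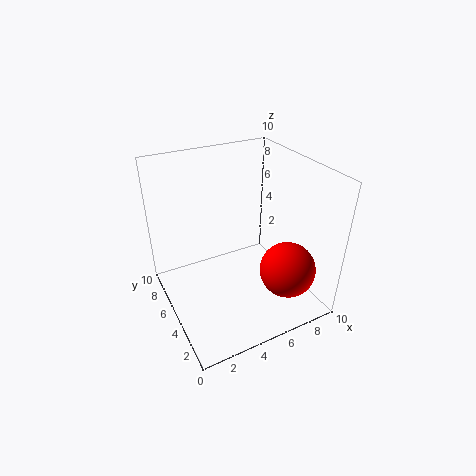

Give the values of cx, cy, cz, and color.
cx = 8
cy = 3
cz = 2.5
color = 'red'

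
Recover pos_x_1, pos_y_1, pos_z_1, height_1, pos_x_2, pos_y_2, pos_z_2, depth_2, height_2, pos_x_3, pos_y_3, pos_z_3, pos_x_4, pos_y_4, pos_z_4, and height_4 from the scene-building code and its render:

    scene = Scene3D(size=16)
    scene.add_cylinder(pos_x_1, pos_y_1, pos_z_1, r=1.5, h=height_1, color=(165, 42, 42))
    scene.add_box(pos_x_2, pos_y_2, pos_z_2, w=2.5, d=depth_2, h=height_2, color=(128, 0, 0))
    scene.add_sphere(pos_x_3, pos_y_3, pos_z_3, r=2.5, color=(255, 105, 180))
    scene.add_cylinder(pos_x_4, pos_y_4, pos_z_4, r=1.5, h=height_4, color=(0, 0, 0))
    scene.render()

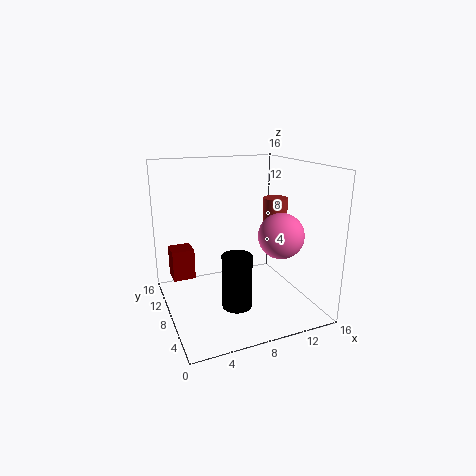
pos_x_1 = 14, pos_y_1 = 10.5, pos_z_1 = 5.5, height_1 = 6, pos_x_2 = 1, pos_y_2 = 10, pos_z_2 = 3, depth_2 = 2.5, height_2 = 3.5, pos_x_3 = 12, pos_y_3 = 5.5, pos_z_3 = 8.5, pos_x_4 = 6, pos_y_4 = 3.5, pos_z_4 = 2.5, height_4 = 5.5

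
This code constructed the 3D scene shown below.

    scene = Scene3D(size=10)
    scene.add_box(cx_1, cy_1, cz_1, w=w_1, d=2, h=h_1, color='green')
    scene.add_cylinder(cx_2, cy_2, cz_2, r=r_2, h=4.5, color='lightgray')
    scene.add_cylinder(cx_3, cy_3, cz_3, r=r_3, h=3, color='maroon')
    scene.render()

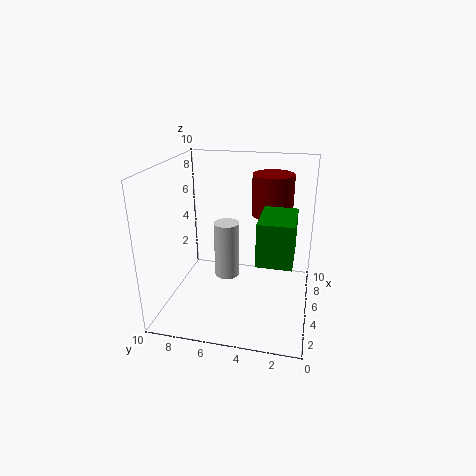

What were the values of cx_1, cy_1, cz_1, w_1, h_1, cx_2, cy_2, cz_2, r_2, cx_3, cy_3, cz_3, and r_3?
cx_1 = 0.5, cy_1 = 1, cz_1 = 5.5, w_1 = 3, h_1 = 2.5, cx_2 = 7.5, cy_2 = 6.5, cz_2 = 0.5, r_2 = 1, cx_3 = 7.5, cy_3 = 3, cz_3 = 6, r_3 = 1.5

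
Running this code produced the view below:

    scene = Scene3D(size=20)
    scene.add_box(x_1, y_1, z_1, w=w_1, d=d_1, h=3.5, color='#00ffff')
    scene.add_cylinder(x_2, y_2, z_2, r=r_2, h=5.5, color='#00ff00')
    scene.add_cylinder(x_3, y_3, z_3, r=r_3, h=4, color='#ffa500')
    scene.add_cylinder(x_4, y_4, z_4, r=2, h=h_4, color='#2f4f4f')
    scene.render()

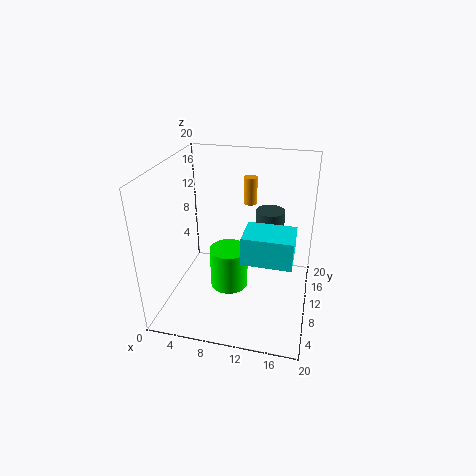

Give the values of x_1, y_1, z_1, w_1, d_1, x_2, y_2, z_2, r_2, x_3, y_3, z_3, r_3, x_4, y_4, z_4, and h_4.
x_1 = 12, y_1 = 3, z_1 = 10.5, w_1 = 6, d_1 = 4.5, x_2 = 9.5, y_2 = 7, z_2 = 4.5, r_2 = 2.5, x_3 = 10.5, y_3 = 15.5, z_3 = 13, r_3 = 1, x_4 = 14, y_4 = 12.5, z_4 = 6.5, h_4 = 7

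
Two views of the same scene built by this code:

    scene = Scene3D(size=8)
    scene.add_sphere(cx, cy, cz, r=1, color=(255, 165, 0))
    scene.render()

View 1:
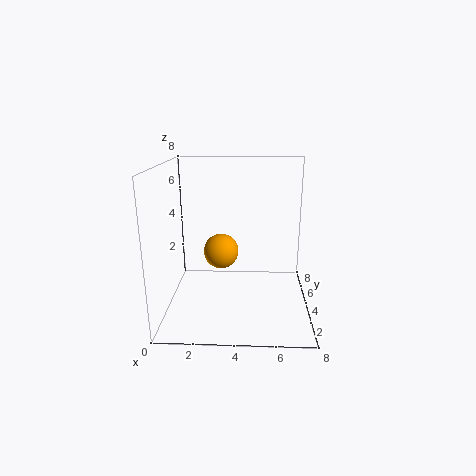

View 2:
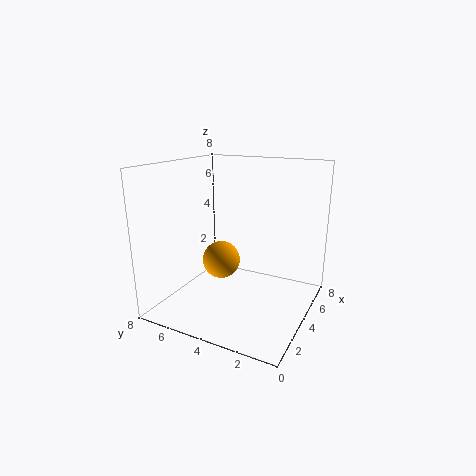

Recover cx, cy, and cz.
cx = 3
cy = 4.5
cz = 3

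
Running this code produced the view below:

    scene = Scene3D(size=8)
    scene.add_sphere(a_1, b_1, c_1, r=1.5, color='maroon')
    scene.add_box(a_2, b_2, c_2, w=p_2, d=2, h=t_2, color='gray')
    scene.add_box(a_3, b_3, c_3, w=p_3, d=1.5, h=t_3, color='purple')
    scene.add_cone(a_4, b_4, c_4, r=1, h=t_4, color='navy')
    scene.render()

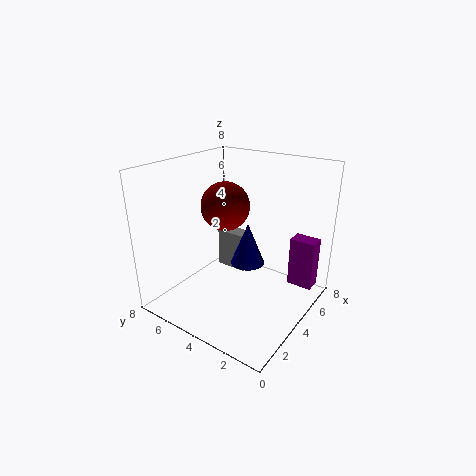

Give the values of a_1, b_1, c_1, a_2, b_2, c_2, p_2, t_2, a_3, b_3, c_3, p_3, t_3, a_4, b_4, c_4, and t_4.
a_1 = 5.5; b_1 = 6; c_1 = 5; a_2 = 6; b_2 = 5; c_2 = 0.5; p_2 = 1; t_2 = 2.5; a_3 = 6.5; b_3 = 0.5; c_3 = 0.5; p_3 = 1; t_3 = 3; a_4 = 5; b_4 = 4; c_4 = 2; t_4 = 2.5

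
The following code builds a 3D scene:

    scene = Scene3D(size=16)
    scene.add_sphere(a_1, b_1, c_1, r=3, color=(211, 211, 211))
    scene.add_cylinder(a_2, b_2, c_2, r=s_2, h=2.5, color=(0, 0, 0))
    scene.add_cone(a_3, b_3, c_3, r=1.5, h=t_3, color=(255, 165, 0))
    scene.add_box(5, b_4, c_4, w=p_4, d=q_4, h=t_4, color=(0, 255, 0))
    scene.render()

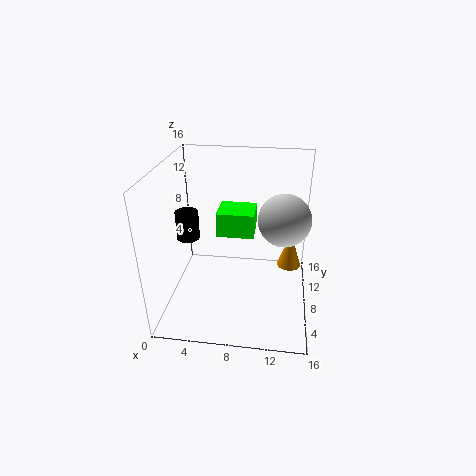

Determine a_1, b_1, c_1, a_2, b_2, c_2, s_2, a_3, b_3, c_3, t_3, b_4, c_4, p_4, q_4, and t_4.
a_1 = 13
b_1 = 10
c_1 = 9.5
a_2 = 4.5
b_2 = 1.5
c_2 = 11.5
s_2 = 1
a_3 = 14
b_3 = 12.5
c_3 = 2
t_3 = 4.5
b_4 = 10.5
c_4 = 6.5
p_4 = 4.5
q_4 = 4
t_4 = 3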